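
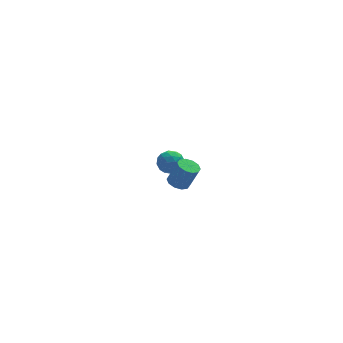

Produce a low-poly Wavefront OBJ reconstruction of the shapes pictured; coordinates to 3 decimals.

v 0.344 -3.822 1.697
v 0.676 -4.306 1.497
v 1.169 -4.501 2.782
v 0.836 -4.018 2.983
v 0.892 -3.991 1.462
v 1.385 -4.186 2.747
v 0.898 -3.612 1.517
v 1.391 -3.807 2.802
v 0.693 -3.313 1.641
v 1.185 -3.508 2.926
v 0.354 -3.209 1.787
v 0.846 -3.404 3.072
v 0.011 -3.339 1.898
v 0.504 -3.534 3.183
v -0.205 -3.654 1.933
v 0.288 -3.849 3.218
v -0.211 -4.033 1.878
v 0.282 -4.228 3.163
v -0.005 -4.332 1.754
v 0.487 -4.527 3.039
v 0.334 -4.436 1.608
v 0.826 -4.631 2.893
v 2.139 3.989 -1.833
v 2.607 3.63 -2.403
v 1.313 2.95 -1.857
v 1.781 2.591 -2.427
v 2.061 2.675 -1.66
v 2.571 3.318 -1.646
v 1.349 3.262 -2.614
v 1.859 3.905 -2.6
v 2.119 3.181 -2.886
v 2.559 2.818 -2.296
v 1.361 3.762 -1.964
v 1.801 3.399 -1.374
v 2.445 3.901 -2.116
v 1.475 2.679 -2.144
v 1.639 2.729 -1.693
v 1.914 2.518 -2.028
v 2.424 3.717 -1.671
v 2.699 3.506 -2.006
v 2.378 2.945 -1.569
v 1.221 3.074 -2.254
v 1.496 2.863 -2.589
v 2.006 4.062 -2.232
v 2.281 3.851 -2.567
v 1.542 3.635 -2.691
v 2.434 3.426 -2.735
v 1.948 2.815 -2.749
v 1.695 3.21 -2.859
v 1.994 3.587 -2.85
v 2.692 3.213 -2.388
v 2.207 2.602 -2.402
v 2.371 2.652 -1.952
v 2.671 3.029 -1.943
v 2.405 2.949 -2.672
v 1.713 3.978 -1.858
v 1.228 3.367 -1.872
v 1.249 3.551 -2.317
v 1.549 3.928 -2.308
v 1.972 3.765 -1.511
v 1.486 3.154 -1.525
v 1.926 2.993 -1.41
v 2.225 3.37 -1.401
v 1.515 3.631 -1.588
f 2 1 5
f 2 5 3
f 3 5 6
f 3 6 4
f 5 1 7
f 5 7 6
f 6 7 8
f 6 8 4
f 7 1 9
f 7 9 8
f 8 9 10
f 8 10 4
f 9 1 11
f 9 11 10
f 10 11 12
f 10 12 4
f 11 1 13
f 11 13 12
f 12 13 14
f 12 14 4
f 13 1 15
f 13 15 14
f 14 15 16
f 14 16 4
f 15 1 17
f 15 17 16
f 16 17 18
f 16 18 4
f 17 1 19
f 17 19 18
f 18 19 20
f 18 20 4
f 19 1 21
f 19 21 20
f 20 21 22
f 20 22 4
f 21 1 2
f 21 2 22
f 22 2 3
f 22 3 4
f 23 60 39
f 60 34 63
f 39 63 28
f 60 63 39
f 23 39 35
f 39 28 40
f 35 40 24
f 39 40 35
f 23 35 44
f 35 24 45
f 44 45 30
f 35 45 44
f 23 44 56
f 44 30 59
f 56 59 33
f 44 59 56
f 23 56 60
f 56 33 64
f 60 64 34
f 56 64 60
f 24 40 51
f 40 28 54
f 51 54 32
f 40 54 51
f 28 63 41
f 63 34 62
f 41 62 27
f 63 62 41
f 34 64 61
f 64 33 57
f 61 57 25
f 64 57 61
f 33 59 58
f 59 30 46
f 58 46 29
f 59 46 58
f 30 45 50
f 45 24 47
f 50 47 31
f 45 47 50
f 26 52 38
f 52 32 53
f 38 53 27
f 52 53 38
f 26 38 36
f 38 27 37
f 36 37 25
f 38 37 36
f 26 36 43
f 36 25 42
f 43 42 29
f 36 42 43
f 26 43 48
f 43 29 49
f 48 49 31
f 43 49 48
f 26 48 52
f 48 31 55
f 52 55 32
f 48 55 52
f 27 53 41
f 53 32 54
f 41 54 28
f 53 54 41
f 25 37 61
f 37 27 62
f 61 62 34
f 37 62 61
f 29 42 58
f 42 25 57
f 58 57 33
f 42 57 58
f 31 49 50
f 49 29 46
f 50 46 30
f 49 46 50
f 32 55 51
f 55 31 47
f 51 47 24
f 55 47 51



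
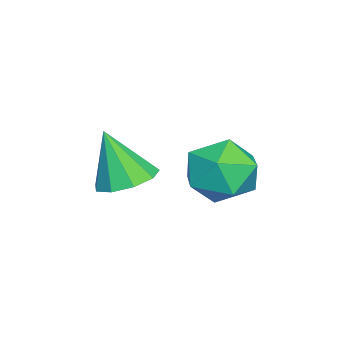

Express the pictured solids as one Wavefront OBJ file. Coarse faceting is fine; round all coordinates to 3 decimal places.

v -1.281 1.361 0.367
v -0.522 1.228 0.369
v -1.379 0.819 1.773
v -0.621 1.713 0.549
v -1.028 2.034 0.644
v -1.553 2.04 0.61
v -1.951 1.728 0.462
v -2.036 1.245 0.27
v -1.767 0.817 0.123
v -1.271 0.643 0.09
v -0.779 0.805 0.188
v -2.073 4.02 1.048
v -1.185 4.301 1.268
v -1.515 2.679 0.512
v -0.627 2.96 0.732
v -1.253 2.763 1.429
v -1.598 3.592 1.76
v -1.102 3.388 0.02
v -1.447 4.217 0.351
v -0.585 3.911 0.633
v -0.679 3.525 1.503
v -2.021 3.455 0.277
v -2.115 3.069 1.147
f 2 1 4
f 2 4 3
f 4 1 5
f 4 5 3
f 5 1 6
f 5 6 3
f 6 1 7
f 6 7 3
f 7 1 8
f 7 8 3
f 8 1 9
f 8 9 3
f 9 1 10
f 9 10 3
f 10 1 11
f 10 11 3
f 11 1 2
f 11 2 3
f 12 23 17
f 12 17 13
f 12 13 19
f 12 19 22
f 12 22 23
f 13 17 21
f 17 23 16
f 23 22 14
f 22 19 18
f 19 13 20
f 15 21 16
f 15 16 14
f 15 14 18
f 15 18 20
f 15 20 21
f 16 21 17
f 14 16 23
f 18 14 22
f 20 18 19
f 21 20 13



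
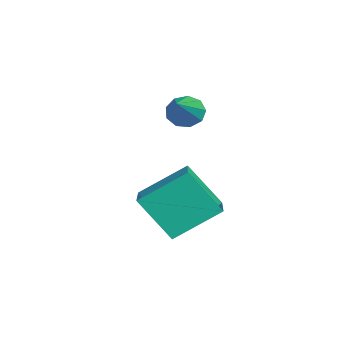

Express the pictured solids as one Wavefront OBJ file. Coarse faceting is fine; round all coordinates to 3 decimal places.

v -0.997 1.087 -5.153
v -1.51 0.074 -3.705
v -1.077 2.639 -4.094
v -1.589 1.626 -2.647
v 0.969 0.834 -4.633
v 0.457 -0.179 -3.186
v 0.89 2.386 -3.575
v 0.377 1.373 -2.127
v -3.215 1.767 -0.922
v -2.886 2.25 -1.229
v -1.605 1.273 0.022
v -3.065 2.405 -0.845
v -3.313 2.261 -0.496
v -3.516 1.886 -0.347
v -3.577 1.455 -0.467
v -3.469 1.17 -0.8
v -3.242 1.164 -1.19
v -3.002 1.44 -1.455
v -2.862 1.869 -1.47
f 2 4 1
f 5 2 1
f 1 4 3
f 3 5 1
f 2 8 4
f 6 2 5
f 6 8 2
f 4 8 3
f 7 5 3
f 3 8 7
f 7 6 5
f 8 6 7
f 10 9 12
f 10 12 11
f 12 9 13
f 12 13 11
f 13 9 14
f 13 14 11
f 14 9 15
f 14 15 11
f 15 9 16
f 15 16 11
f 16 9 17
f 16 17 11
f 17 9 18
f 17 18 11
f 18 9 19
f 18 19 11
f 19 9 10
f 19 10 11



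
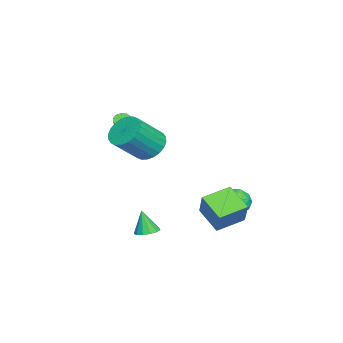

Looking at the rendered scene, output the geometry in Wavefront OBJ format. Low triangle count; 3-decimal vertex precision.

v -1.036 2.666 -2.093
v -0.535 3.252 -2.625
v 0.175 2.428 -1.215
v 0.676 3.014 -1.747
v -0.013 3.345 -1.206
v -0.761 3.492 -1.749
v 0.401 2.188 -2.091
v -0.347 2.335 -2.634
v 0.353 2.956 -2.623
v 0.097 3.671 -2.077
v -0.457 2.009 -1.763
v -0.713 2.724 -1.217
v -0.891 2.98 -2.436
v 0.531 2.7 -1.404
v 0.127 2.895 -1.086
v 0.421 3.239 -1.399
v -1.024 3.121 -1.922
v -0.73 3.465 -2.234
v -0.423 3.52 -1.4
v 0.37 2.215 -1.606
v 0.664 2.559 -1.918
v -0.781 2.441 -2.441
v -0.487 2.785 -2.754
v 0.063 2.16 -2.44
v -0.075 3.15 -2.748
v 0.636 3.01 -2.231
v 0.475 2.525 -2.434
v 0.035 2.611 -2.753
v -0.226 3.57 -2.426
v 0.486 3.431 -1.91
v 0.081 3.625 -1.593
v -0.359 3.712 -1.912
v 0.296 3.397 -2.425
v -0.846 2.249 -1.93
v -0.134 2.11 -1.414
v -0.001 1.968 -1.928
v -0.441 2.055 -2.247
v -0.996 2.67 -1.609
v -0.285 2.53 -1.092
v -0.395 3.069 -1.087
v -0.835 3.155 -1.406
v -0.656 2.283 -1.415
v -1.894 -3.731 2.221
v -1.506 -3.9 1.935
v -0.779 -3.818 2.874
v -1.166 -3.649 3.159
v -1.513 -3.585 1.914
v -0.786 -3.504 2.852
v -1.666 -3.327 2.009
v -0.939 -3.245 2.948
v -1.905 -3.222 2.186
v -1.178 -3.141 3.124
v -2.14 -3.312 2.375
v -1.413 -3.23 3.314
v -2.281 -3.562 2.506
v -1.554 -3.48 3.445
v -2.274 -3.876 2.528
v -1.547 -3.795 3.466
v -2.121 -4.135 2.432
v -1.394 -4.053 3.371
v -1.882 -4.239 2.256
v -1.155 -4.158 3.194
v -1.647 -4.15 2.066
v -0.92 -4.068 3.005
v 1.69 2.808 -0.958
v 2.664 3.166 0.463
v 2.614 3.933 -1.875
v 3.588 4.291 -0.453
v 2.772 1.569 -1.387
v 3.746 1.927 0.035
v 3.696 2.694 -2.303
v 4.67 3.052 -0.882
v 3.08 -1.147 -3.1
v 3.69 -0.816 -2.951
v 2.92 -1.493 -1.68
v 3.402 -0.542 -2.916
v 3.011 -0.459 -2.94
v 2.642 -0.595 -3.015
v 2.413 -0.906 -3.117
v 2.395 -1.294 -3.213
v 2.595 -1.636 -3.273
v 2.949 -1.822 -3.279
v 3.345 -1.794 -3.227
v 3.656 -1.561 -3.135
v 3.785 -1.196 -3.032
v 3.346 -0.899 3.287
v 3.894 -0.019 3.453
v 5.102 -1.041 4.879
v 4.554 -1.921 4.713
v 3.596 0.018 3.733
v 4.805 -1.003 5.158
v 3.26 -0.084 3.944
v 4.469 -1.106 5.369
v 2.937 -0.311 4.055
v 4.146 -1.332 5.481
v 2.677 -0.627 4.049
v 3.886 -1.648 5.475
v 2.518 -0.984 3.928
v 3.727 -2.006 5.353
v 2.485 -1.329 3.709
v 3.694 -2.351 5.134
v 2.584 -1.608 3.425
v 3.792 -2.63 4.851
v 2.798 -1.779 3.121
v 4.006 -2.801 4.547
v 3.095 -1.817 2.842
v 4.304 -2.838 4.267
v 3.431 -1.714 2.631
v 4.64 -2.736 4.056
v 3.754 -1.488 2.519
v 4.963 -2.509 3.945
v 4.014 -1.172 2.525
v 5.223 -2.193 3.951
v 4.173 -0.814 2.647
v 5.382 -1.836 4.072
v 4.206 -0.469 2.866
v 5.415 -1.491 4.291
v 4.108 -0.19 3.149
v 5.316 -1.212 4.575
f 1 38 17
f 38 12 41
f 17 41 6
f 38 41 17
f 1 17 13
f 17 6 18
f 13 18 2
f 17 18 13
f 1 13 22
f 13 2 23
f 22 23 8
f 13 23 22
f 1 22 34
f 22 8 37
f 34 37 11
f 22 37 34
f 1 34 38
f 34 11 42
f 38 42 12
f 34 42 38
f 2 18 29
f 18 6 32
f 29 32 10
f 18 32 29
f 6 41 19
f 41 12 40
f 19 40 5
f 41 40 19
f 12 42 39
f 42 11 35
f 39 35 3
f 42 35 39
f 11 37 36
f 37 8 24
f 36 24 7
f 37 24 36
f 8 23 28
f 23 2 25
f 28 25 9
f 23 25 28
f 4 30 16
f 30 10 31
f 16 31 5
f 30 31 16
f 4 16 14
f 16 5 15
f 14 15 3
f 16 15 14
f 4 14 21
f 14 3 20
f 21 20 7
f 14 20 21
f 4 21 26
f 21 7 27
f 26 27 9
f 21 27 26
f 4 26 30
f 26 9 33
f 30 33 10
f 26 33 30
f 5 31 19
f 31 10 32
f 19 32 6
f 31 32 19
f 3 15 39
f 15 5 40
f 39 40 12
f 15 40 39
f 7 20 36
f 20 3 35
f 36 35 11
f 20 35 36
f 9 27 28
f 27 7 24
f 28 24 8
f 27 24 28
f 10 33 29
f 33 9 25
f 29 25 2
f 33 25 29
f 44 43 47
f 44 47 45
f 45 47 48
f 45 48 46
f 47 43 49
f 47 49 48
f 48 49 50
f 48 50 46
f 49 43 51
f 49 51 50
f 50 51 52
f 50 52 46
f 51 43 53
f 51 53 52
f 52 53 54
f 52 54 46
f 53 43 55
f 53 55 54
f 54 55 56
f 54 56 46
f 55 43 57
f 55 57 56
f 56 57 58
f 56 58 46
f 57 43 59
f 57 59 58
f 58 59 60
f 58 60 46
f 59 43 61
f 59 61 60
f 60 61 62
f 60 62 46
f 61 43 63
f 61 63 62
f 62 63 64
f 62 64 46
f 63 43 44
f 63 44 64
f 64 44 45
f 64 45 46
f 66 68 65
f 69 66 65
f 65 68 67
f 67 69 65
f 66 72 68
f 70 66 69
f 70 72 66
f 68 72 67
f 71 69 67
f 67 72 71
f 71 70 69
f 72 70 71
f 74 73 76
f 74 76 75
f 76 73 77
f 76 77 75
f 77 73 78
f 77 78 75
f 78 73 79
f 78 79 75
f 79 73 80
f 79 80 75
f 80 73 81
f 80 81 75
f 81 73 82
f 81 82 75
f 82 73 83
f 82 83 75
f 83 73 84
f 83 84 75
f 84 73 85
f 84 85 75
f 85 73 74
f 85 74 75
f 87 86 90
f 87 90 88
f 88 90 91
f 88 91 89
f 90 86 92
f 90 92 91
f 91 92 93
f 91 93 89
f 92 86 94
f 92 94 93
f 93 94 95
f 93 95 89
f 94 86 96
f 94 96 95
f 95 96 97
f 95 97 89
f 96 86 98
f 96 98 97
f 97 98 99
f 97 99 89
f 98 86 100
f 98 100 99
f 99 100 101
f 99 101 89
f 100 86 102
f 100 102 101
f 101 102 103
f 101 103 89
f 102 86 104
f 102 104 103
f 103 104 105
f 103 105 89
f 104 86 106
f 104 106 105
f 105 106 107
f 105 107 89
f 106 86 108
f 106 108 107
f 107 108 109
f 107 109 89
f 108 86 110
f 108 110 109
f 109 110 111
f 109 111 89
f 110 86 112
f 110 112 111
f 111 112 113
f 111 113 89
f 112 86 114
f 112 114 113
f 113 114 115
f 113 115 89
f 114 86 116
f 114 116 115
f 115 116 117
f 115 117 89
f 116 86 118
f 116 118 117
f 117 118 119
f 117 119 89
f 118 86 87
f 118 87 119
f 119 87 88
f 119 88 89



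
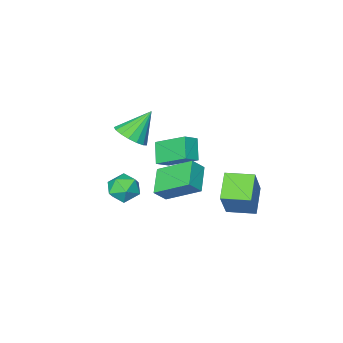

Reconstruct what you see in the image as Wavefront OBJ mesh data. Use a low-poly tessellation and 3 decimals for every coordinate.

v -2.526 3.022 -0.728
v -3.515 1.984 0.128
v -3.59 4.116 -0.631
v -4.579 3.078 0.225
v -1.661 3.702 1.095
v -2.65 2.664 1.951
v -2.725 4.796 1.192
v -3.714 3.758 2.048
v 0.078 -1.608 3.256
v 0.83 -1.79 3.89
v -1.118 -1.512 4.704
v 0.824 -1.313 3.853
v 0.647 -0.903 3.68
v 0.34 -0.655 3.41
v -0.027 -0.625 3.105
v -0.37 -0.82 2.834
v -0.611 -1.195 2.66
v -0.693 -1.665 2.623
v -0.599 -2.122 2.73
v -0.35 -2.461 2.959
v -0.003 -2.604 3.255
v 0.363 -2.519 3.552
v 0.664 -2.225 3.781
v -3.253 -3.266 0.335
v -2.455 -3.238 0.81
v -3.981 -1.598 1.461
v -3.182 -1.571 1.937
v -2.718 -2.389 -0.617
v -1.919 -2.362 -0.141
v -3.445 -0.722 0.51
v -2.647 -0.694 0.985
v 0.822 0.242 1.174
v 1.296 0.671 1.871
v 2.144 -0.071 0.469
v 2.618 0.358 1.166
v 2.173 -0.461 1.331
v 1.356 -0.267 1.766
v 2.084 0.867 0.574
v 1.267 1.061 1.009
v 2.076 1.058 1.501
v 2.131 0.237 1.968
v 1.309 0.363 0.372
v 1.364 -0.458 0.839
v 0.442 2.397 2.86
v 1.066 2.289 3.527
v -0.534 3.958 4.029
v 0.091 3.849 4.696
v 1.349 3.471 2.184
v 1.974 3.362 2.851
v 0.374 5.031 3.353
v 0.998 4.923 4.02
f 2 4 1
f 5 2 1
f 1 4 3
f 3 5 1
f 2 8 4
f 6 2 5
f 6 8 2
f 4 8 3
f 7 5 3
f 3 8 7
f 7 6 5
f 8 6 7
f 10 9 12
f 10 12 11
f 12 9 13
f 12 13 11
f 13 9 14
f 13 14 11
f 14 9 15
f 14 15 11
f 15 9 16
f 15 16 11
f 16 9 17
f 16 17 11
f 17 9 18
f 17 18 11
f 18 9 19
f 18 19 11
f 19 9 20
f 19 20 11
f 20 9 21
f 20 21 11
f 21 9 22
f 21 22 11
f 22 9 23
f 22 23 11
f 23 9 10
f 23 10 11
f 25 27 24
f 28 25 24
f 24 27 26
f 26 28 24
f 25 31 27
f 29 25 28
f 29 31 25
f 27 31 26
f 30 28 26
f 26 31 30
f 30 29 28
f 31 29 30
f 32 43 37
f 32 37 33
f 32 33 39
f 32 39 42
f 32 42 43
f 33 37 41
f 37 43 36
f 43 42 34
f 42 39 38
f 39 33 40
f 35 41 36
f 35 36 34
f 35 34 38
f 35 38 40
f 35 40 41
f 36 41 37
f 34 36 43
f 38 34 42
f 40 38 39
f 41 40 33
f 45 47 44
f 48 45 44
f 44 47 46
f 46 48 44
f 45 51 47
f 49 45 48
f 49 51 45
f 47 51 46
f 50 48 46
f 46 51 50
f 50 49 48
f 51 49 50



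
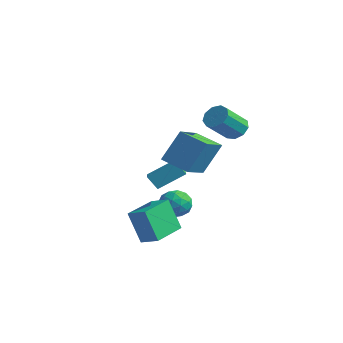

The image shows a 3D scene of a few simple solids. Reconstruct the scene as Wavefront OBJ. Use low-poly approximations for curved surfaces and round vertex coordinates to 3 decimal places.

v -0.057 -4.119 -4.593
v -0.727 -4.351 -2.82
v -0.468 -2.226 -4.501
v -1.138 -2.457 -2.728
v 0.938 -3.923 -4.192
v 0.268 -4.154 -2.419
v 0.527 -2.029 -4.1
v -0.143 -2.261 -2.327
v -0.585 -0.676 -2.532
v 0.033 -0.845 -3.154
v -1.413 -1.735 -3.066
v -0.795 -1.904 -3.688
v -0.627 -2.09 -2.831
v -0.116 -1.436 -2.5
v -1.264 -1.144 -3.72
v -0.753 -0.49 -3.389
v -0.387 -1.134 -3.889
v 0.007 -1.719 -3.339
v -1.387 -0.861 -2.881
v -0.993 -1.446 -2.331
v -0.204 -0.668 -2.796
v -1.176 -1.912 -3.424
v -1.078 -2.022 -2.92
v -0.715 -2.121 -3.286
v -0.291 -1.015 -2.412
v 0.072 -1.114 -2.778
v -0.316 -1.846 -2.587
v -1.452 -1.466 -3.442
v -1.089 -1.565 -3.808
v -0.665 -0.459 -2.934
v -0.302 -0.558 -3.3
v -1.064 -0.734 -3.633
v -0.087 -0.937 -3.594
v -0.573 -1.559 -3.908
v -0.849 -1.113 -3.926
v -0.548 -0.728 -3.732
v 0.145 -1.281 -3.271
v -0.342 -1.903 -3.585
v -0.244 -2.013 -3.08
v 0.057 -1.628 -2.886
v -0.102 -1.451 -3.702
v -1.038 -0.677 -2.635
v -1.525 -1.299 -2.949
v -1.437 -0.952 -3.334
v -1.136 -0.567 -3.14
v -0.807 -1.021 -2.312
v -1.293 -1.643 -2.626
v -0.832 -1.852 -2.488
v -0.531 -1.467 -2.294
v -1.278 -1.129 -2.518
v 0.979 1.155 1.819
v 1.357 0.717 1.342
v 1.28 -0.593 2.484
v 0.901 -0.155 2.961
v 1.684 0.966 1.649
v 1.607 -0.345 2.792
v 1.681 1.303 2.036
v 1.604 -0.007 3.178
v 1.349 1.571 2.321
v 1.272 0.261 3.463
v 0.844 1.644 2.371
v 0.767 0.334 3.513
v 0.402 1.489 2.163
v 0.324 0.179 3.305
v 0.229 1.177 1.794
v 0.152 -0.133 2.936
v 0.408 0.855 1.436
v 0.33 -0.455 2.578
v 0.853 0.674 1.258
v 0.776 -0.637 2.4
v -0.983 -1.953 0.018
v -0.634 -1.021 1.73
v -1.717 -0.194 -0.79
v -1.368 0.738 0.922
v 0.468 -1.578 -0.482
v 0.817 -0.646 1.23
v -0.266 0.181 -1.29
v 0.083 1.113 0.422
v -2.116 -1.853 -1.565
v -1.359 -0.662 -0.654
v -2.822 -1.208 -1.822
v -2.064 -0.016 -0.912
v -1.616 -1.604 -2.308
v -0.858 -0.412 -1.398
v -2.321 -0.958 -2.566
v -1.564 0.233 -1.655
f 2 4 1
f 5 2 1
f 1 4 3
f 3 5 1
f 2 8 4
f 6 2 5
f 6 8 2
f 4 8 3
f 7 5 3
f 3 8 7
f 7 6 5
f 8 6 7
f 9 46 25
f 46 20 49
f 25 49 14
f 46 49 25
f 9 25 21
f 25 14 26
f 21 26 10
f 25 26 21
f 9 21 30
f 21 10 31
f 30 31 16
f 21 31 30
f 9 30 42
f 30 16 45
f 42 45 19
f 30 45 42
f 9 42 46
f 42 19 50
f 46 50 20
f 42 50 46
f 10 26 37
f 26 14 40
f 37 40 18
f 26 40 37
f 14 49 27
f 49 20 48
f 27 48 13
f 49 48 27
f 20 50 47
f 50 19 43
f 47 43 11
f 50 43 47
f 19 45 44
f 45 16 32
f 44 32 15
f 45 32 44
f 16 31 36
f 31 10 33
f 36 33 17
f 31 33 36
f 12 38 24
f 38 18 39
f 24 39 13
f 38 39 24
f 12 24 22
f 24 13 23
f 22 23 11
f 24 23 22
f 12 22 29
f 22 11 28
f 29 28 15
f 22 28 29
f 12 29 34
f 29 15 35
f 34 35 17
f 29 35 34
f 12 34 38
f 34 17 41
f 38 41 18
f 34 41 38
f 13 39 27
f 39 18 40
f 27 40 14
f 39 40 27
f 11 23 47
f 23 13 48
f 47 48 20
f 23 48 47
f 15 28 44
f 28 11 43
f 44 43 19
f 28 43 44
f 17 35 36
f 35 15 32
f 36 32 16
f 35 32 36
f 18 41 37
f 41 17 33
f 37 33 10
f 41 33 37
f 52 51 55
f 52 55 53
f 53 55 56
f 53 56 54
f 55 51 57
f 55 57 56
f 56 57 58
f 56 58 54
f 57 51 59
f 57 59 58
f 58 59 60
f 58 60 54
f 59 51 61
f 59 61 60
f 60 61 62
f 60 62 54
f 61 51 63
f 61 63 62
f 62 63 64
f 62 64 54
f 63 51 65
f 63 65 64
f 64 65 66
f 64 66 54
f 65 51 67
f 65 67 66
f 66 67 68
f 66 68 54
f 67 51 69
f 67 69 68
f 68 69 70
f 68 70 54
f 69 51 52
f 69 52 70
f 70 52 53
f 70 53 54
f 72 74 71
f 75 72 71
f 71 74 73
f 73 75 71
f 72 78 74
f 76 72 75
f 76 78 72
f 74 78 73
f 77 75 73
f 73 78 77
f 77 76 75
f 78 76 77
f 80 82 79
f 83 80 79
f 79 82 81
f 81 83 79
f 80 86 82
f 84 80 83
f 84 86 80
f 82 86 81
f 85 83 81
f 81 86 85
f 85 84 83
f 86 84 85



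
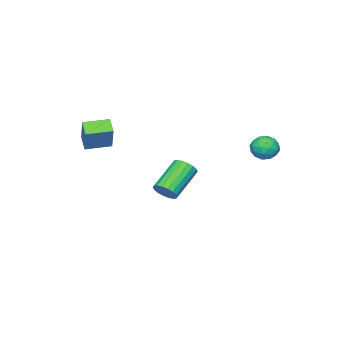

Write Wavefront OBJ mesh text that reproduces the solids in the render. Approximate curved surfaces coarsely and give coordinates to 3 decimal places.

v -1.963 -2.011 -2.84
v -1.622 -1.563 -2.358
v -3.377 -1.582 -1.099
v -3.717 -2.029 -1.58
v -1.771 -1.352 -2.562
v -3.526 -1.371 -1.303
v -1.957 -1.271 -2.821
v -3.712 -1.29 -1.562
v -2.145 -1.336 -3.084
v -3.9 -1.355 -1.825
v -2.297 -1.535 -3.298
v -4.051 -1.554 -2.039
v -2.382 -1.829 -3.421
v -4.137 -1.847 -2.162
v -2.384 -2.158 -3.43
v -4.139 -2.176 -2.17
v -2.303 -2.458 -3.321
v -4.058 -2.477 -2.062
v -2.154 -2.669 -3.117
v -3.909 -2.688 -1.858
v -1.968 -2.75 -2.858
v -3.723 -2.769 -1.599
v -1.78 -2.685 -2.595
v -3.535 -2.704 -1.336
v -1.629 -2.486 -2.381
v -3.383 -2.505 -1.122
v -1.543 -2.193 -2.258
v -3.298 -2.211 -0.999
v -1.541 -1.864 -2.25
v -3.296 -1.882 -0.99
v 0.702 -3.559 1.834
v 1.494 -2.793 3.333
v 1.149 -2.963 1.294
v 1.94 -2.197 2.793
v 1.78 -4.463 1.727
v 2.571 -3.697 3.226
v 2.226 -3.867 1.187
v 3.018 -3.101 2.686
v -4.208 3.296 1.306
v -3.736 3.914 1.565
v -3.124 2.606 0.975
v -2.652 3.224 1.234
v -3.079 2.78 1.775
v -3.749 3.207 1.98
v -3.111 3.313 0.56
v -3.781 3.74 0.765
v -3.057 3.925 1.104
v -3.038 3.596 1.855
v -3.822 2.924 0.685
v -3.803 2.595 1.436
v -4.067 3.666 1.465
v -2.793 2.854 1.075
v -3.044 2.593 1.394
v -2.766 2.957 1.546
v -4.075 3.25 1.708
v -3.797 3.613 1.861
v -3.411 2.947 1.984
v -3.063 2.907 0.679
v -2.785 3.27 0.832
v -4.094 3.563 0.994
v -3.816 3.927 1.146
v -3.449 3.573 0.556
v -3.391 4.035 1.346
v -2.753 3.63 1.151
v -3.023 3.682 0.755
v -3.417 3.933 0.875
v -3.379 3.842 1.787
v -2.742 3.436 1.592
v -2.993 3.175 1.911
v -3.387 3.426 2.031
v -2.98 3.848 1.516
v -4.118 3.084 0.948
v -3.481 2.678 0.753
v -3.473 3.094 0.509
v -3.867 3.345 0.629
v -4.107 2.89 1.389
v -3.469 2.485 1.194
v -3.443 2.587 1.665
v -3.837 2.838 1.785
v -3.88 2.672 1.024
f 2 1 5
f 2 5 3
f 3 5 6
f 3 6 4
f 5 1 7
f 5 7 6
f 6 7 8
f 6 8 4
f 7 1 9
f 7 9 8
f 8 9 10
f 8 10 4
f 9 1 11
f 9 11 10
f 10 11 12
f 10 12 4
f 11 1 13
f 11 13 12
f 12 13 14
f 12 14 4
f 13 1 15
f 13 15 14
f 14 15 16
f 14 16 4
f 15 1 17
f 15 17 16
f 16 17 18
f 16 18 4
f 17 1 19
f 17 19 18
f 18 19 20
f 18 20 4
f 19 1 21
f 19 21 20
f 20 21 22
f 20 22 4
f 21 1 23
f 21 23 22
f 22 23 24
f 22 24 4
f 23 1 25
f 23 25 24
f 24 25 26
f 24 26 4
f 25 1 27
f 25 27 26
f 26 27 28
f 26 28 4
f 27 1 29
f 27 29 28
f 28 29 30
f 28 30 4
f 29 1 2
f 29 2 30
f 30 2 3
f 30 3 4
f 32 34 31
f 35 32 31
f 31 34 33
f 33 35 31
f 32 38 34
f 36 32 35
f 36 38 32
f 34 38 33
f 37 35 33
f 33 38 37
f 37 36 35
f 38 36 37
f 39 76 55
f 76 50 79
f 55 79 44
f 76 79 55
f 39 55 51
f 55 44 56
f 51 56 40
f 55 56 51
f 39 51 60
f 51 40 61
f 60 61 46
f 51 61 60
f 39 60 72
f 60 46 75
f 72 75 49
f 60 75 72
f 39 72 76
f 72 49 80
f 76 80 50
f 72 80 76
f 40 56 67
f 56 44 70
f 67 70 48
f 56 70 67
f 44 79 57
f 79 50 78
f 57 78 43
f 79 78 57
f 50 80 77
f 80 49 73
f 77 73 41
f 80 73 77
f 49 75 74
f 75 46 62
f 74 62 45
f 75 62 74
f 46 61 66
f 61 40 63
f 66 63 47
f 61 63 66
f 42 68 54
f 68 48 69
f 54 69 43
f 68 69 54
f 42 54 52
f 54 43 53
f 52 53 41
f 54 53 52
f 42 52 59
f 52 41 58
f 59 58 45
f 52 58 59
f 42 59 64
f 59 45 65
f 64 65 47
f 59 65 64
f 42 64 68
f 64 47 71
f 68 71 48
f 64 71 68
f 43 69 57
f 69 48 70
f 57 70 44
f 69 70 57
f 41 53 77
f 53 43 78
f 77 78 50
f 53 78 77
f 45 58 74
f 58 41 73
f 74 73 49
f 58 73 74
f 47 65 66
f 65 45 62
f 66 62 46
f 65 62 66
f 48 71 67
f 71 47 63
f 67 63 40
f 71 63 67



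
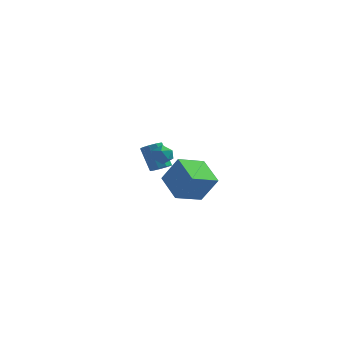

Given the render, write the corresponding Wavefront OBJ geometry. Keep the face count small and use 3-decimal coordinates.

v -0.811 1.692 -0.566
v -0.448 1.719 -1.107
v -0.252 0.861 -0.233
v 0.111 0.888 -0.774
v 0.161 1.358 -0.325
v -0.185 1.871 -0.531
v -0.515 0.709 -0.809
v -0.861 1.222 -1.015
v -0.266 1.111 -1.258
v 0.152 1.512 -0.958
v -0.852 1.068 -0.382
v -0.434 1.469 -0.082
v 3.236 -2.71 -1.595
v 2.363 -3.962 -1.084
v 2.105 -1.636 -0.892
v 1.233 -2.888 -0.381
v 4.107 -2.732 -0.159
v 3.235 -3.984 0.352
v 2.977 -1.658 0.544
v 2.104 -2.91 1.055
v -1.25 3.386 -2.615
v -0.7 3.448 -2.336
v -1.44 3.917 -0.985
v -1.99 3.854 -1.265
v -0.81 3.813 -2.522
v -1.55 4.281 -1.172
v -1.126 3.977 -2.753
v -1.866 4.446 -1.402
v -1.5 3.865 -2.919
v -2.24 4.334 -1.568
v -1.757 3.529 -2.943
v -2.497 3.997 -1.592
v -1.776 3.125 -2.814
v -2.517 3.594 -1.463
v -1.55 2.844 -2.592
v -2.29 3.312 -1.241
v -1.183 2.816 -2.381
v -1.923 3.284 -1.03
v -0.847 3.054 -2.28
v -1.588 3.523 -0.929
f 1 12 6
f 1 6 2
f 1 2 8
f 1 8 11
f 1 11 12
f 2 6 10
f 6 12 5
f 12 11 3
f 11 8 7
f 8 2 9
f 4 10 5
f 4 5 3
f 4 3 7
f 4 7 9
f 4 9 10
f 5 10 6
f 3 5 12
f 7 3 11
f 9 7 8
f 10 9 2
f 14 16 13
f 17 14 13
f 13 16 15
f 15 17 13
f 14 20 16
f 18 14 17
f 18 20 14
f 16 20 15
f 19 17 15
f 15 20 19
f 19 18 17
f 20 18 19
f 22 21 25
f 22 25 23
f 23 25 26
f 23 26 24
f 25 21 27
f 25 27 26
f 26 27 28
f 26 28 24
f 27 21 29
f 27 29 28
f 28 29 30
f 28 30 24
f 29 21 31
f 29 31 30
f 30 31 32
f 30 32 24
f 31 21 33
f 31 33 32
f 32 33 34
f 32 34 24
f 33 21 35
f 33 35 34
f 34 35 36
f 34 36 24
f 35 21 37
f 35 37 36
f 36 37 38
f 36 38 24
f 37 21 39
f 37 39 38
f 38 39 40
f 38 40 24
f 39 21 22
f 39 22 40
f 40 22 23
f 40 23 24



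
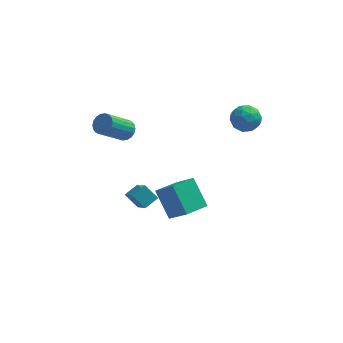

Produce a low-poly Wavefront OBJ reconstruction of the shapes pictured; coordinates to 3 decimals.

v -0.76 -2.121 -3.588
v -1.563 -1.009 -2.258
v 0.29 -1.152 -3.764
v -0.513 -0.04 -2.434
v 0.233 -2.96 -2.286
v -0.57 -1.848 -0.956
v 1.283 -1.991 -2.462
v 0.48 -0.879 -1.132
v -3.323 1.364 0.772
v -2.825 1.433 1.23
v -3.959 0.484 2.606
v -4.457 0.416 2.148
v -2.988 1.685 1.269
v -4.122 0.736 2.645
v -3.217 1.873 1.21
v -4.352 0.925 2.586
v -3.467 1.961 1.064
v -4.602 1.012 2.44
v -3.689 1.931 0.861
v -4.823 0.982 2.236
v -3.838 1.788 0.639
v -4.973 0.839 2.015
v -3.885 1.561 0.444
v -5.02 0.613 1.82
v -3.821 1.296 0.314
v -4.955 0.347 1.69
v -3.658 1.044 0.275
v -4.792 0.095 1.651
v -3.428 0.855 0.334
v -4.563 -0.093 1.71
v -3.178 0.768 0.48
v -4.313 -0.181 1.856
v -2.957 0.798 0.684
v -4.091 -0.151 2.059
v -2.807 0.941 0.905
v -3.942 -0.008 2.281
v -2.76 1.167 1.1
v -3.895 0.219 2.476
v -2.593 -0.149 -4.653
v -2.065 -1.622 -3.208
v -3.328 0.264 -3.963
v -2.801 -1.209 -2.518
v -1.939 0.429 -4.302
v -1.412 -1.044 -2.857
v -2.675 0.842 -3.612
v -2.147 -0.631 -2.167
v 2.74 2.742 1.535
v 3.368 2.539 0.887
v 2.992 1.421 2.193
v 3.62 1.218 1.545
v 3.793 1.883 2.164
v 3.637 2.7 1.758
v 2.723 1.26 1.322
v 2.567 2.077 0.916
v 3.358 1.623 0.755
v 4.019 2.009 1.276
v 2.341 1.951 1.804
v 3.002 2.337 2.325
v 3.032 2.757 1.153
v 3.328 1.203 1.927
v 3.429 1.595 2.291
v 3.799 1.475 1.91
v 3.19 2.851 1.665
v 3.559 2.732 1.284
v 3.809 2.346 2.035
v 2.801 1.228 1.796
v 3.17 1.109 1.415
v 2.561 2.485 1.17
v 2.931 2.365 0.789
v 2.551 1.614 1.045
v 3.395 2.099 0.695
v 3.543 1.323 1.082
v 3.016 1.347 0.951
v 2.925 1.827 0.712
v 3.784 2.326 1.001
v 3.932 1.549 1.388
v 4.033 1.94 1.752
v 3.942 2.42 1.513
v 3.778 1.787 0.924
v 2.428 2.411 1.692
v 2.576 1.634 2.079
v 2.418 1.54 1.567
v 2.327 2.02 1.328
v 2.817 2.637 1.998
v 2.965 1.861 2.385
v 3.435 2.133 2.368
v 3.344 2.613 2.129
v 2.582 2.173 2.156
f 2 4 1
f 5 2 1
f 1 4 3
f 3 5 1
f 2 8 4
f 6 2 5
f 6 8 2
f 4 8 3
f 7 5 3
f 3 8 7
f 7 6 5
f 8 6 7
f 10 9 13
f 10 13 11
f 11 13 14
f 11 14 12
f 13 9 15
f 13 15 14
f 14 15 16
f 14 16 12
f 15 9 17
f 15 17 16
f 16 17 18
f 16 18 12
f 17 9 19
f 17 19 18
f 18 19 20
f 18 20 12
f 19 9 21
f 19 21 20
f 20 21 22
f 20 22 12
f 21 9 23
f 21 23 22
f 22 23 24
f 22 24 12
f 23 9 25
f 23 25 24
f 24 25 26
f 24 26 12
f 25 9 27
f 25 27 26
f 26 27 28
f 26 28 12
f 27 9 29
f 27 29 28
f 28 29 30
f 28 30 12
f 29 9 31
f 29 31 30
f 30 31 32
f 30 32 12
f 31 9 33
f 31 33 32
f 32 33 34
f 32 34 12
f 33 9 35
f 33 35 34
f 34 35 36
f 34 36 12
f 35 9 37
f 35 37 36
f 36 37 38
f 36 38 12
f 37 9 10
f 37 10 38
f 38 10 11
f 38 11 12
f 40 42 39
f 43 40 39
f 39 42 41
f 41 43 39
f 40 46 42
f 44 40 43
f 44 46 40
f 42 46 41
f 45 43 41
f 41 46 45
f 45 44 43
f 46 44 45
f 47 84 63
f 84 58 87
f 63 87 52
f 84 87 63
f 47 63 59
f 63 52 64
f 59 64 48
f 63 64 59
f 47 59 68
f 59 48 69
f 68 69 54
f 59 69 68
f 47 68 80
f 68 54 83
f 80 83 57
f 68 83 80
f 47 80 84
f 80 57 88
f 84 88 58
f 80 88 84
f 48 64 75
f 64 52 78
f 75 78 56
f 64 78 75
f 52 87 65
f 87 58 86
f 65 86 51
f 87 86 65
f 58 88 85
f 88 57 81
f 85 81 49
f 88 81 85
f 57 83 82
f 83 54 70
f 82 70 53
f 83 70 82
f 54 69 74
f 69 48 71
f 74 71 55
f 69 71 74
f 50 76 62
f 76 56 77
f 62 77 51
f 76 77 62
f 50 62 60
f 62 51 61
f 60 61 49
f 62 61 60
f 50 60 67
f 60 49 66
f 67 66 53
f 60 66 67
f 50 67 72
f 67 53 73
f 72 73 55
f 67 73 72
f 50 72 76
f 72 55 79
f 76 79 56
f 72 79 76
f 51 77 65
f 77 56 78
f 65 78 52
f 77 78 65
f 49 61 85
f 61 51 86
f 85 86 58
f 61 86 85
f 53 66 82
f 66 49 81
f 82 81 57
f 66 81 82
f 55 73 74
f 73 53 70
f 74 70 54
f 73 70 74
f 56 79 75
f 79 55 71
f 75 71 48
f 79 71 75



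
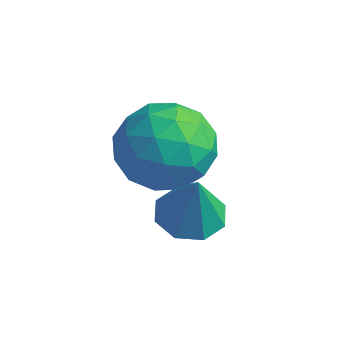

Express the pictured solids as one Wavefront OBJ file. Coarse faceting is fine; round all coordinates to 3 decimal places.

v 2.27 0.268 0.726
v 2.941 -0.115 0.516
v 2.61 0.092 2.134
v 3.023 0.49 0.571
v 2.664 0.964 0.717
v 2.074 1.03 0.868
v 1.599 0.65 0.935
v 1.517 0.046 0.88
v 1.876 -0.428 0.734
v 2.466 -0.495 0.583
v 0.419 2.643 0.635
v 1.318 2.364 1.443
v -0.258 0.756 0.737
v 0.641 0.477 1.545
v -0.283 1.235 1.881
v 0.136 2.401 1.818
v 0.924 0.719 0.362
v 1.343 1.885 0.299
v 1.63 1.175 1.275
v 0.884 1.494 2.214
v 0.176 1.626 -0.034
v -0.57 1.945 0.905
v 0.928 2.669 1.03
v 0.132 0.451 1.15
v -0.411 0.896 1.347
v 0.117 0.732 1.823
v 0.233 2.691 1.25
v 0.762 2.527 1.726
v -0.18 1.863 1.983
v 0.298 0.593 0.454
v 0.827 0.429 0.93
v 0.943 2.388 0.357
v 1.471 2.224 0.833
v 1.24 1.257 0.197
v 1.64 1.806 1.406
v 1.242 0.697 1.466
v 1.408 0.839 0.771
v 1.654 1.525 0.734
v 1.201 1.994 1.958
v 0.803 0.884 2.018
v 0.26 1.33 2.215
v 0.506 2.015 2.178
v 1.385 1.295 1.859
v 0.257 2.236 0.162
v -0.141 1.126 0.222
v 0.554 1.105 0.002
v 0.8 1.79 -0.035
v -0.182 2.423 0.714
v -0.58 1.314 0.774
v -0.594 1.595 1.446
v -0.348 2.281 1.409
v -0.325 1.825 0.321
f 2 1 4
f 2 4 3
f 4 1 5
f 4 5 3
f 5 1 6
f 5 6 3
f 6 1 7
f 6 7 3
f 7 1 8
f 7 8 3
f 8 1 9
f 8 9 3
f 9 1 10
f 9 10 3
f 10 1 2
f 10 2 3
f 11 48 27
f 48 22 51
f 27 51 16
f 48 51 27
f 11 27 23
f 27 16 28
f 23 28 12
f 27 28 23
f 11 23 32
f 23 12 33
f 32 33 18
f 23 33 32
f 11 32 44
f 32 18 47
f 44 47 21
f 32 47 44
f 11 44 48
f 44 21 52
f 48 52 22
f 44 52 48
f 12 28 39
f 28 16 42
f 39 42 20
f 28 42 39
f 16 51 29
f 51 22 50
f 29 50 15
f 51 50 29
f 22 52 49
f 52 21 45
f 49 45 13
f 52 45 49
f 21 47 46
f 47 18 34
f 46 34 17
f 47 34 46
f 18 33 38
f 33 12 35
f 38 35 19
f 33 35 38
f 14 40 26
f 40 20 41
f 26 41 15
f 40 41 26
f 14 26 24
f 26 15 25
f 24 25 13
f 26 25 24
f 14 24 31
f 24 13 30
f 31 30 17
f 24 30 31
f 14 31 36
f 31 17 37
f 36 37 19
f 31 37 36
f 14 36 40
f 36 19 43
f 40 43 20
f 36 43 40
f 15 41 29
f 41 20 42
f 29 42 16
f 41 42 29
f 13 25 49
f 25 15 50
f 49 50 22
f 25 50 49
f 17 30 46
f 30 13 45
f 46 45 21
f 30 45 46
f 19 37 38
f 37 17 34
f 38 34 18
f 37 34 38
f 20 43 39
f 43 19 35
f 39 35 12
f 43 35 39



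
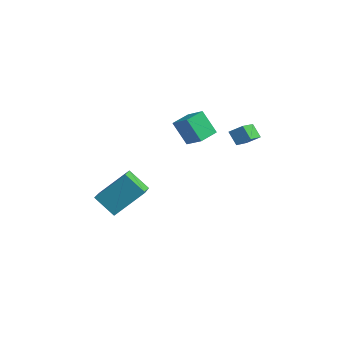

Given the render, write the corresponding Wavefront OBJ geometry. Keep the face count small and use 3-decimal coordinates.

v 0.269 3.358 0.822
v 0.579 1.798 1.747
v 0.872 3.747 1.277
v 1.182 2.187 2.202
v 0.898 3.113 0.198
v 1.208 1.553 1.123
v 1.501 3.502 0.653
v 1.811 1.942 1.578
v -1.826 1.596 -0.068
v -2.769 1.695 1.158
v -1.607 2.742 0.008
v -2.55 2.842 1.234
v -0.77 1.338 0.766
v -1.713 1.438 1.992
v -0.551 2.485 0.842
v -1.494 2.584 2.068
v -2.842 -3.227 -2.625
v -2.015 -4.794 -1.575
v -4.019 -3.248 -1.727
v -3.191 -4.815 -0.678
v -1.889 -1.865 -1.342
v -1.061 -3.432 -0.293
v -3.065 -1.886 -0.445
v -2.238 -3.453 0.605
f 2 4 1
f 5 2 1
f 1 4 3
f 3 5 1
f 2 8 4
f 6 2 5
f 6 8 2
f 4 8 3
f 7 5 3
f 3 8 7
f 7 6 5
f 8 6 7
f 10 12 9
f 13 10 9
f 9 12 11
f 11 13 9
f 10 16 12
f 14 10 13
f 14 16 10
f 12 16 11
f 15 13 11
f 11 16 15
f 15 14 13
f 16 14 15
f 18 20 17
f 21 18 17
f 17 20 19
f 19 21 17
f 18 24 20
f 22 18 21
f 22 24 18
f 20 24 19
f 23 21 19
f 19 24 23
f 23 22 21
f 24 22 23



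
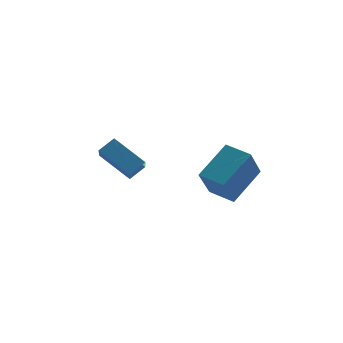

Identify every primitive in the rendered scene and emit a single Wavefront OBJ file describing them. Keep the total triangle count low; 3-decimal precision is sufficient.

v -3.919 2.227 -2.955
v -3.308 2.705 -2.407
v -4.121 3.581 -3.912
v -3.509 4.059 -3.364
v -2.491 1.661 -4.056
v -1.879 2.139 -3.508
v -2.692 3.015 -5.013
v -2.081 3.493 -4.465
v 0.945 1.711 -4.928
v 0.607 0.525 -3.353
v 1.957 3.06 -3.695
v 1.619 1.875 -2.12
v 2.061 1.085 -5.16
v 1.723 -0.1 -3.585
v 3.073 2.435 -3.927
v 2.735 1.249 -2.352
f 2 4 1
f 5 2 1
f 1 4 3
f 3 5 1
f 2 8 4
f 6 2 5
f 6 8 2
f 4 8 3
f 7 5 3
f 3 8 7
f 7 6 5
f 8 6 7
f 10 12 9
f 13 10 9
f 9 12 11
f 11 13 9
f 10 16 12
f 14 10 13
f 14 16 10
f 12 16 11
f 15 13 11
f 11 16 15
f 15 14 13
f 16 14 15



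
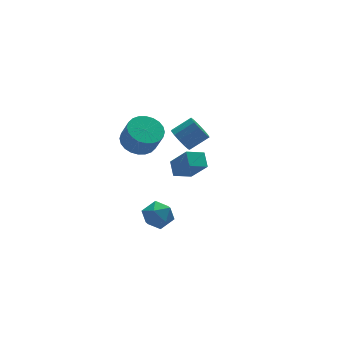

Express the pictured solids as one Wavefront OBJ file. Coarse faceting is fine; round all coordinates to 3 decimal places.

v -2.376 -2.86 -3.411
v -1.863 -2.285 -2.863
v -1.777 -4.075 -2.697
v -1.264 -3.5 -2.149
v -2.204 -3.535 -2.048
v -2.574 -2.784 -2.489
v -1.066 -3.576 -3.071
v -1.436 -2.825 -3.512
v -1.053 -2.727 -2.653
v -1.756 -2.702 -2.02
v -1.884 -3.658 -3.54
v -2.587 -3.633 -2.907
v 0.993 1.201 -3.65
v 1.525 0.25 -2.319
v 1.184 2.051 -3.119
v 1.715 1.1 -1.788
v 2.085 1.22 -4.072
v 2.616 0.269 -2.741
v 2.275 2.07 -3.541
v 2.807 1.119 -2.21
v 0.112 4 -2.38
v 1.1 4.432 -2.317
v 1.296 3.792 -0.997
v 0.308 3.36 -1.06
v 0.867 4.733 -2.137
v 1.063 4.093 -0.817
v 0.519 4.923 -1.993
v 0.715 4.282 -0.673
v 0.109 4.972 -1.908
v 0.305 4.332 -0.588
v -0.3 4.873 -1.896
v -0.104 4.233 -0.576
v -0.647 4.641 -1.956
v -0.451 4.001 -0.636
v -0.878 4.312 -2.082
v -0.682 3.672 -0.762
v -0.959 3.935 -2.252
v -0.762 3.295 -0.932
v -0.876 3.568 -2.443
v -0.68 2.928 -1.123
v -0.643 3.267 -2.623
v -0.447 2.627 -1.303
v -0.295 3.078 -2.767
v -0.099 2.437 -1.447
v 0.115 3.028 -2.852
v 0.311 2.388 -1.532
v 0.524 3.127 -2.864
v 0.72 2.487 -1.544
v 0.871 3.359 -2.804
v 1.067 2.719 -1.484
v 1.102 3.688 -2.678
v 1.298 3.048 -1.358
v 1.182 4.065 -2.508
v 1.379 3.425 -1.188
v 2.588 3.838 -2.941
v 3.046 3.795 -3.656
v 4.23 3.719 -2.893
v 3.772 3.762 -2.179
v 3.007 4.26 -3.549
v 4.19 4.184 -2.786
v 2.835 4.591 -3.249
v 4.018 4.515 -2.486
v 2.584 4.683 -2.851
v 3.768 4.607 -2.088
v 2.335 4.507 -2.482
v 3.519 4.431 -1.719
v 2.166 4.118 -2.259
v 3.35 4.042 -1.496
v 2.131 3.641 -2.252
v 3.315 3.565 -1.49
v 2.242 3.226 -2.465
v 3.425 3.15 -1.702
v 2.462 3.005 -2.828
v 3.645 2.929 -2.066
v 2.722 3.049 -3.228
v 3.906 2.973 -2.465
v 2.94 3.343 -3.536
v 4.123 3.267 -2.774
f 1 12 6
f 1 6 2
f 1 2 8
f 1 8 11
f 1 11 12
f 2 6 10
f 6 12 5
f 12 11 3
f 11 8 7
f 8 2 9
f 4 10 5
f 4 5 3
f 4 3 7
f 4 7 9
f 4 9 10
f 5 10 6
f 3 5 12
f 7 3 11
f 9 7 8
f 10 9 2
f 14 16 13
f 17 14 13
f 13 16 15
f 15 17 13
f 14 20 16
f 18 14 17
f 18 20 14
f 16 20 15
f 19 17 15
f 15 20 19
f 19 18 17
f 20 18 19
f 22 21 25
f 22 25 23
f 23 25 26
f 23 26 24
f 25 21 27
f 25 27 26
f 26 27 28
f 26 28 24
f 27 21 29
f 27 29 28
f 28 29 30
f 28 30 24
f 29 21 31
f 29 31 30
f 30 31 32
f 30 32 24
f 31 21 33
f 31 33 32
f 32 33 34
f 32 34 24
f 33 21 35
f 33 35 34
f 34 35 36
f 34 36 24
f 35 21 37
f 35 37 36
f 36 37 38
f 36 38 24
f 37 21 39
f 37 39 38
f 38 39 40
f 38 40 24
f 39 21 41
f 39 41 40
f 40 41 42
f 40 42 24
f 41 21 43
f 41 43 42
f 42 43 44
f 42 44 24
f 43 21 45
f 43 45 44
f 44 45 46
f 44 46 24
f 45 21 47
f 45 47 46
f 46 47 48
f 46 48 24
f 47 21 49
f 47 49 48
f 48 49 50
f 48 50 24
f 49 21 51
f 49 51 50
f 50 51 52
f 50 52 24
f 51 21 53
f 51 53 52
f 52 53 54
f 52 54 24
f 53 21 22
f 53 22 54
f 54 22 23
f 54 23 24
f 56 55 59
f 56 59 57
f 57 59 60
f 57 60 58
f 59 55 61
f 59 61 60
f 60 61 62
f 60 62 58
f 61 55 63
f 61 63 62
f 62 63 64
f 62 64 58
f 63 55 65
f 63 65 64
f 64 65 66
f 64 66 58
f 65 55 67
f 65 67 66
f 66 67 68
f 66 68 58
f 67 55 69
f 67 69 68
f 68 69 70
f 68 70 58
f 69 55 71
f 69 71 70
f 70 71 72
f 70 72 58
f 71 55 73
f 71 73 72
f 72 73 74
f 72 74 58
f 73 55 75
f 73 75 74
f 74 75 76
f 74 76 58
f 75 55 77
f 75 77 76
f 76 77 78
f 76 78 58
f 77 55 56
f 77 56 78
f 78 56 57
f 78 57 58



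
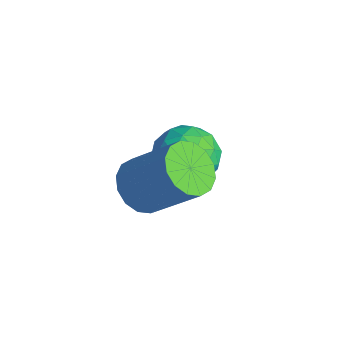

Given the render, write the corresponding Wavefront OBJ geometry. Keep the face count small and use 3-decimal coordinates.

v 0.953 -1.774 2.209
v 1.423 -2.549 2.291
v 2.597 -1.681 3.773
v 2.127 -0.906 3.691
v 1.653 -2.301 1.963
v 2.827 -1.433 3.445
v 1.695 -1.912 1.702
v 2.87 -1.044 3.183
v 1.539 -1.486 1.576
v 2.713 -0.618 3.057
v 1.226 -1.137 1.62
v 2.4 -0.269 3.101
v 0.839 -0.958 1.822
v 2.013 -0.091 3.303
v 0.483 -0.999 2.127
v 1.657 -0.131 3.609
v 0.253 -1.247 2.455
v 1.427 -0.379 3.937
v 0.21 -1.636 2.717
v 1.385 -0.768 4.198
v 0.367 -2.062 2.843
v 1.541 -1.194 4.324
v 0.68 -2.411 2.799
v 1.854 -1.543 4.28
v 1.067 -2.589 2.597
v 2.241 -1.722 4.078
v -0.495 1.305 -0.176
v 0.057 0.38 0.065
v -1.557 1.04 1.235
v -1.005 0.115 1.476
v -0.515 1.097 1.598
v 0.141 1.261 0.725
v -1.641 0.159 0.575
v -0.985 0.323 -0.298
v -0.651 -0.328 0.529
v 0.044 0.251 1.161
v -1.544 1.169 0.139
v -0.849 1.748 0.771
v -0.126 0.866 -0.18
v -1.374 0.554 1.48
v -1.086 1.131 1.551
v -0.762 0.587 1.693
v -0.077 1.384 0.208
v 0.248 0.84 0.35
v -0.088 1.261 1.251
v -1.748 0.58 0.95
v -1.423 0.036 1.092
v -0.738 0.833 -0.393
v -0.414 0.289 -0.251
v -1.412 0.159 0.049
v -0.218 -0.094 0.235
v -0.842 -0.25 1.065
v -1.216 -0.224 0.535
v -0.83 -0.128 0.022
v 0.191 0.246 0.606
v -0.433 0.09 1.436
v -0.145 0.668 1.507
v 0.24 0.764 0.994
v -0.225 -0.17 0.879
v -1.067 1.33 -0.136
v -1.691 1.174 0.694
v -1.74 0.656 0.306
v -1.355 0.752 -0.207
v -0.658 1.67 0.235
v -1.282 1.514 1.065
v -0.67 1.548 1.278
v -0.284 1.644 0.765
v -1.275 1.59 0.421
f 2 1 5
f 2 5 3
f 3 5 6
f 3 6 4
f 5 1 7
f 5 7 6
f 6 7 8
f 6 8 4
f 7 1 9
f 7 9 8
f 8 9 10
f 8 10 4
f 9 1 11
f 9 11 10
f 10 11 12
f 10 12 4
f 11 1 13
f 11 13 12
f 12 13 14
f 12 14 4
f 13 1 15
f 13 15 14
f 14 15 16
f 14 16 4
f 15 1 17
f 15 17 16
f 16 17 18
f 16 18 4
f 17 1 19
f 17 19 18
f 18 19 20
f 18 20 4
f 19 1 21
f 19 21 20
f 20 21 22
f 20 22 4
f 21 1 23
f 21 23 22
f 22 23 24
f 22 24 4
f 23 1 25
f 23 25 24
f 24 25 26
f 24 26 4
f 25 1 2
f 25 2 26
f 26 2 3
f 26 3 4
f 27 64 43
f 64 38 67
f 43 67 32
f 64 67 43
f 27 43 39
f 43 32 44
f 39 44 28
f 43 44 39
f 27 39 48
f 39 28 49
f 48 49 34
f 39 49 48
f 27 48 60
f 48 34 63
f 60 63 37
f 48 63 60
f 27 60 64
f 60 37 68
f 64 68 38
f 60 68 64
f 28 44 55
f 44 32 58
f 55 58 36
f 44 58 55
f 32 67 45
f 67 38 66
f 45 66 31
f 67 66 45
f 38 68 65
f 68 37 61
f 65 61 29
f 68 61 65
f 37 63 62
f 63 34 50
f 62 50 33
f 63 50 62
f 34 49 54
f 49 28 51
f 54 51 35
f 49 51 54
f 30 56 42
f 56 36 57
f 42 57 31
f 56 57 42
f 30 42 40
f 42 31 41
f 40 41 29
f 42 41 40
f 30 40 47
f 40 29 46
f 47 46 33
f 40 46 47
f 30 47 52
f 47 33 53
f 52 53 35
f 47 53 52
f 30 52 56
f 52 35 59
f 56 59 36
f 52 59 56
f 31 57 45
f 57 36 58
f 45 58 32
f 57 58 45
f 29 41 65
f 41 31 66
f 65 66 38
f 41 66 65
f 33 46 62
f 46 29 61
f 62 61 37
f 46 61 62
f 35 53 54
f 53 33 50
f 54 50 34
f 53 50 54
f 36 59 55
f 59 35 51
f 55 51 28
f 59 51 55



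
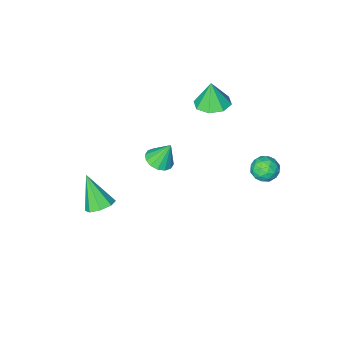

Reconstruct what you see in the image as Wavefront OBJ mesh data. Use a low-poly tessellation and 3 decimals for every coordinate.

v 3.273 -2.163 -2.881
v 4.105 -1.881 -2.736
v 3.407 -3.457 -1.119
v 3.641 -1.496 -2.419
v 2.961 -1.503 -2.372
v 2.464 -1.895 -2.623
v 2.442 -2.445 -3.025
v 2.906 -2.829 -3.343
v 3.586 -2.823 -3.389
v 4.082 -2.43 -3.138
v -3.858 -2.142 2.804
v -3.132 -1.38 2.93
v -3.882 -2.378 4.376
v -3.89 -1.094 2.961
v -4.63 -1.421 2.901
v -4.917 -2.171 2.783
v -4.584 -2.903 2.678
v -3.826 -3.189 2.647
v -3.086 -2.862 2.707
v -2.799 -2.112 2.825
v -4.368 3.737 1.67
v -3.736 3.75 1.099
v -4.024 2.45 2.021
v -3.392 2.463 1.45
v -3.345 2.947 2.148
v -3.557 3.743 1.932
v -4.203 2.457 1.188
v -4.415 3.253 0.972
v -3.634 2.959 0.801
v -3.104 3.262 1.395
v -4.656 2.938 1.725
v -4.126 3.241 2.319
v -4.082 3.857 1.354
v -3.678 2.343 1.766
v -3.65 2.628 2.177
v -3.279 2.636 1.841
v -3.977 3.853 1.843
v -3.606 3.86 1.508
v -3.376 3.388 2.124
v -4.154 2.34 1.612
v -3.783 2.347 1.277
v -4.481 3.564 1.279
v -4.11 3.572 0.943
v -4.384 2.812 0.996
v -3.651 3.399 0.843
v -3.449 2.643 1.049
v -3.925 2.639 0.895
v -4.05 3.107 0.768
v -3.339 3.578 1.192
v -3.137 2.821 1.398
v -3.109 3.106 1.809
v -3.234 3.573 1.681
v -3.279 3.113 1.017
v -4.623 3.379 1.722
v -4.421 2.622 1.928
v -4.526 2.627 1.439
v -4.651 3.094 1.311
v -4.311 3.557 2.071
v -4.109 2.801 2.277
v -3.71 3.093 2.352
v -3.835 3.561 2.225
v -4.481 3.087 2.103
v -1.293 -3.569 -2.441
v -0.752 -2.874 -2.44
v -1.807 -3.171 -0.979
v -1.142 -2.721 -2.619
v -1.572 -2.794 -2.75
v -1.927 -3.076 -2.799
v -2.112 -3.489 -2.751
v -2.078 -3.924 -2.621
v -1.833 -4.264 -2.442
v -1.443 -4.418 -2.263
v -1.013 -4.344 -2.131
v -0.658 -4.063 -2.083
v -0.473 -3.649 -2.13
v -0.508 -3.214 -2.261
f 2 1 4
f 2 4 3
f 4 1 5
f 4 5 3
f 5 1 6
f 5 6 3
f 6 1 7
f 6 7 3
f 7 1 8
f 7 8 3
f 8 1 9
f 8 9 3
f 9 1 10
f 9 10 3
f 10 1 2
f 10 2 3
f 12 11 14
f 12 14 13
f 14 11 15
f 14 15 13
f 15 11 16
f 15 16 13
f 16 11 17
f 16 17 13
f 17 11 18
f 17 18 13
f 18 11 19
f 18 19 13
f 19 11 20
f 19 20 13
f 20 11 12
f 20 12 13
f 21 58 37
f 58 32 61
f 37 61 26
f 58 61 37
f 21 37 33
f 37 26 38
f 33 38 22
f 37 38 33
f 21 33 42
f 33 22 43
f 42 43 28
f 33 43 42
f 21 42 54
f 42 28 57
f 54 57 31
f 42 57 54
f 21 54 58
f 54 31 62
f 58 62 32
f 54 62 58
f 22 38 49
f 38 26 52
f 49 52 30
f 38 52 49
f 26 61 39
f 61 32 60
f 39 60 25
f 61 60 39
f 32 62 59
f 62 31 55
f 59 55 23
f 62 55 59
f 31 57 56
f 57 28 44
f 56 44 27
f 57 44 56
f 28 43 48
f 43 22 45
f 48 45 29
f 43 45 48
f 24 50 36
f 50 30 51
f 36 51 25
f 50 51 36
f 24 36 34
f 36 25 35
f 34 35 23
f 36 35 34
f 24 34 41
f 34 23 40
f 41 40 27
f 34 40 41
f 24 41 46
f 41 27 47
f 46 47 29
f 41 47 46
f 24 46 50
f 46 29 53
f 50 53 30
f 46 53 50
f 25 51 39
f 51 30 52
f 39 52 26
f 51 52 39
f 23 35 59
f 35 25 60
f 59 60 32
f 35 60 59
f 27 40 56
f 40 23 55
f 56 55 31
f 40 55 56
f 29 47 48
f 47 27 44
f 48 44 28
f 47 44 48
f 30 53 49
f 53 29 45
f 49 45 22
f 53 45 49
f 64 63 66
f 64 66 65
f 66 63 67
f 66 67 65
f 67 63 68
f 67 68 65
f 68 63 69
f 68 69 65
f 69 63 70
f 69 70 65
f 70 63 71
f 70 71 65
f 71 63 72
f 71 72 65
f 72 63 73
f 72 73 65
f 73 63 74
f 73 74 65
f 74 63 75
f 74 75 65
f 75 63 76
f 75 76 65
f 76 63 64
f 76 64 65



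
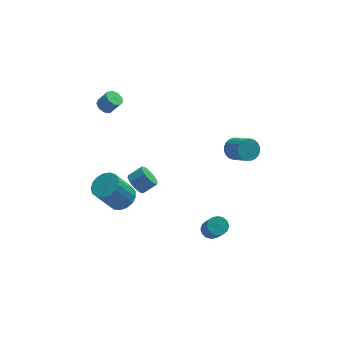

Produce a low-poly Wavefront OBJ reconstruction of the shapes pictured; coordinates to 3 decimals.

v 3.531 -0.154 0.051
v 4.083 -0.3 -0.466
v 4.661 -1.432 0.473
v 4.109 -1.286 0.989
v 4.216 -0.091 -0.296
v 4.794 -1.223 0.643
v 4.244 0.108 -0.073
v 4.822 -1.024 0.866
v 4.164 0.268 0.169
v 4.742 -0.864 1.108
v 3.988 0.363 0.393
v 4.566 -0.769 1.331
v 3.742 0.38 0.564
v 4.32 -0.752 1.503
v 3.464 0.315 0.658
v 4.042 -0.817 1.596
v 3.196 0.179 0.659
v 3.774 -0.953 1.597
v 2.979 -0.008 0.567
v 3.557 -1.14 1.506
v 2.846 -0.217 0.397
v 3.424 -1.349 1.336
v 2.818 -0.416 0.174
v 3.396 -1.548 1.113
v 2.898 -0.576 -0.068
v 3.476 -1.708 0.871
v 3.074 -0.671 -0.291
v 3.652 -1.803 0.647
v 3.32 -0.688 -0.463
v 3.898 -1.82 0.476
v 3.598 -0.623 -0.556
v 4.176 -1.755 0.382
v 3.866 -0.487 -0.557
v 4.444 -1.619 0.381
v -3.801 2.616 2.807
v -3.343 2.432 2.466
v -2.781 2.26 3.312
v -3.239 2.444 3.653
v -3.316 2.836 2.53
v -2.755 2.664 3.376
v -3.516 3.137 2.724
v -2.954 2.966 3.57
v -3.849 3.195 2.957
v -3.288 3.023 3.803
v -4.16 2.981 3.119
v -3.598 2.81 3.965
v -4.302 2.597 3.136
v -3.741 2.425 3.982
v -4.21 2.221 2.998
v -3.649 2.049 3.845
v -3.927 2.03 2.771
v -3.365 1.858 3.618
v -3.584 2.113 2.561
v -3.023 1.941 3.407
v 1.586 -3.05 -4.697
v 2.225 -3.095 -4.808
v 2.412 -4.135 -3.314
v 1.774 -4.09 -3.203
v 2.19 -2.822 -4.614
v 2.377 -3.862 -3.12
v 1.992 -2.611 -4.442
v 2.179 -3.651 -2.948
v 1.686 -2.517 -4.339
v 1.873 -3.557 -2.844
v 1.353 -2.566 -4.331
v 1.541 -3.606 -2.837
v 1.083 -2.745 -4.422
v 1.27 -3.785 -2.927
v 0.948 -3.005 -4.586
v 1.135 -4.045 -3.092
v 0.983 -3.278 -4.78
v 1.17 -4.318 -3.286
v 1.181 -3.489 -4.952
v 1.368 -4.529 -3.458
v 1.487 -3.583 -5.056
v 1.674 -4.623 -3.561
v 1.819 -3.534 -5.063
v 2.007 -4.574 -3.569
v 2.09 -3.355 -4.973
v 2.277 -4.395 -3.478
v -3.189 0.622 -4.479
v -2.423 0.168 -4.093
v -3.465 -0.096 -2.336
v -4.231 0.358 -2.721
v -2.354 0.614 -3.985
v -3.396 0.35 -2.227
v -2.476 1.062 -3.99
v -3.518 0.798 -2.233
v -2.762 1.409 -4.107
v -3.803 1.145 -2.35
v -3.145 1.576 -4.309
v -4.187 1.312 -2.552
v -3.538 1.524 -4.55
v -4.58 1.26 -2.793
v -3.852 1.266 -4.775
v -4.894 1.002 -3.017
v -4.013 0.86 -4.932
v -5.055 0.596 -3.174
v -3.986 0.399 -4.985
v -5.028 0.135 -3.227
v -3.776 -0.01 -4.922
v -4.818 -0.274 -3.164
v -3.432 -0.275 -4.757
v -4.474 -0.539 -3
v -3.032 -0.334 -4.529
v -4.074 -0.598 -2.772
v -2.668 -0.174 -4.289
v -3.71 -0.438 -2.532
v -2.674 -1.618 -0.864
v -2.311 -1.289 -1.432
v -1.463 -1.174 -0.824
v -1.826 -1.502 -0.256
v -2.529 -0.959 -1.191
v -1.681 -0.843 -0.583
v -2.802 -0.88 -0.825
v -1.954 -0.764 -0.217
v -3.027 -1.083 -0.474
v -2.178 -0.967 0.134
v -3.116 -1.49 -0.272
v -2.268 -1.375 0.336
v -3.037 -1.946 -0.296
v -2.189 -1.831 0.312
v -2.819 -2.277 -0.537
v -1.971 -2.161 0.071
v -2.546 -2.356 -0.903
v -1.698 -2.24 -0.295
v -2.322 -2.153 -1.254
v -1.473 -2.037 -0.646
v -2.232 -1.745 -1.456
v -1.384 -1.63 -0.848
f 2 1 5
f 2 5 3
f 3 5 6
f 3 6 4
f 5 1 7
f 5 7 6
f 6 7 8
f 6 8 4
f 7 1 9
f 7 9 8
f 8 9 10
f 8 10 4
f 9 1 11
f 9 11 10
f 10 11 12
f 10 12 4
f 11 1 13
f 11 13 12
f 12 13 14
f 12 14 4
f 13 1 15
f 13 15 14
f 14 15 16
f 14 16 4
f 15 1 17
f 15 17 16
f 16 17 18
f 16 18 4
f 17 1 19
f 17 19 18
f 18 19 20
f 18 20 4
f 19 1 21
f 19 21 20
f 20 21 22
f 20 22 4
f 21 1 23
f 21 23 22
f 22 23 24
f 22 24 4
f 23 1 25
f 23 25 24
f 24 25 26
f 24 26 4
f 25 1 27
f 25 27 26
f 26 27 28
f 26 28 4
f 27 1 29
f 27 29 28
f 28 29 30
f 28 30 4
f 29 1 31
f 29 31 30
f 30 31 32
f 30 32 4
f 31 1 33
f 31 33 32
f 32 33 34
f 32 34 4
f 33 1 2
f 33 2 34
f 34 2 3
f 34 3 4
f 36 35 39
f 36 39 37
f 37 39 40
f 37 40 38
f 39 35 41
f 39 41 40
f 40 41 42
f 40 42 38
f 41 35 43
f 41 43 42
f 42 43 44
f 42 44 38
f 43 35 45
f 43 45 44
f 44 45 46
f 44 46 38
f 45 35 47
f 45 47 46
f 46 47 48
f 46 48 38
f 47 35 49
f 47 49 48
f 48 49 50
f 48 50 38
f 49 35 51
f 49 51 50
f 50 51 52
f 50 52 38
f 51 35 53
f 51 53 52
f 52 53 54
f 52 54 38
f 53 35 36
f 53 36 54
f 54 36 37
f 54 37 38
f 56 55 59
f 56 59 57
f 57 59 60
f 57 60 58
f 59 55 61
f 59 61 60
f 60 61 62
f 60 62 58
f 61 55 63
f 61 63 62
f 62 63 64
f 62 64 58
f 63 55 65
f 63 65 64
f 64 65 66
f 64 66 58
f 65 55 67
f 65 67 66
f 66 67 68
f 66 68 58
f 67 55 69
f 67 69 68
f 68 69 70
f 68 70 58
f 69 55 71
f 69 71 70
f 70 71 72
f 70 72 58
f 71 55 73
f 71 73 72
f 72 73 74
f 72 74 58
f 73 55 75
f 73 75 74
f 74 75 76
f 74 76 58
f 75 55 77
f 75 77 76
f 76 77 78
f 76 78 58
f 77 55 79
f 77 79 78
f 78 79 80
f 78 80 58
f 79 55 56
f 79 56 80
f 80 56 57
f 80 57 58
f 82 81 85
f 82 85 83
f 83 85 86
f 83 86 84
f 85 81 87
f 85 87 86
f 86 87 88
f 86 88 84
f 87 81 89
f 87 89 88
f 88 89 90
f 88 90 84
f 89 81 91
f 89 91 90
f 90 91 92
f 90 92 84
f 91 81 93
f 91 93 92
f 92 93 94
f 92 94 84
f 93 81 95
f 93 95 94
f 94 95 96
f 94 96 84
f 95 81 97
f 95 97 96
f 96 97 98
f 96 98 84
f 97 81 99
f 97 99 98
f 98 99 100
f 98 100 84
f 99 81 101
f 99 101 100
f 100 101 102
f 100 102 84
f 101 81 103
f 101 103 102
f 102 103 104
f 102 104 84
f 103 81 105
f 103 105 104
f 104 105 106
f 104 106 84
f 105 81 107
f 105 107 106
f 106 107 108
f 106 108 84
f 107 81 82
f 107 82 108
f 108 82 83
f 108 83 84
f 110 109 113
f 110 113 111
f 111 113 114
f 111 114 112
f 113 109 115
f 113 115 114
f 114 115 116
f 114 116 112
f 115 109 117
f 115 117 116
f 116 117 118
f 116 118 112
f 117 109 119
f 117 119 118
f 118 119 120
f 118 120 112
f 119 109 121
f 119 121 120
f 120 121 122
f 120 122 112
f 121 109 123
f 121 123 122
f 122 123 124
f 122 124 112
f 123 109 125
f 123 125 124
f 124 125 126
f 124 126 112
f 125 109 127
f 125 127 126
f 126 127 128
f 126 128 112
f 127 109 129
f 127 129 128
f 128 129 130
f 128 130 112
f 129 109 110
f 129 110 130
f 130 110 111
f 130 111 112



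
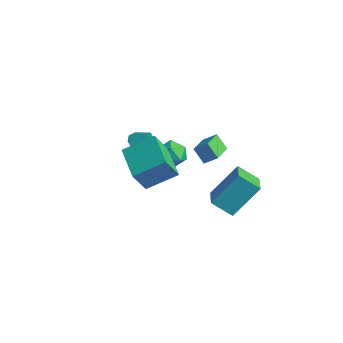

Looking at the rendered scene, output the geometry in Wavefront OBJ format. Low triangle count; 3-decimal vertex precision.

v -1.584 -2.82 -0.662
v -1.61 -3.608 0.708
v -0.791 -1.368 0.188
v -0.817 -2.155 1.557
v 0.297 -3.605 -1.077
v 0.271 -4.392 0.292
v 1.09 -2.152 -0.228
v 1.064 -2.94 1.142
v -3.239 -1.058 -1.068
v -2.593 -0.691 -1.44
v -2.821 -0.822 -0.112
v -2.957 -0.337 -1.369
v -3.428 -0.258 -1.183
v -3.827 -0.484 -0.953
v -4.001 -0.93 -0.767
v -3.884 -1.424 -0.697
v -3.52 -1.778 -0.768
v -3.049 -1.858 -0.954
v -2.65 -1.631 -1.184
v -2.476 -1.186 -1.369
v -0.241 0.497 0.28
v 0.265 0.968 0.776
v 0.397 0.637 -0.503
v 0.902 1.108 -0.008
v 0.538 -0.768 0.688
v 1.043 -0.297 1.183
v 1.175 -0.628 -0.096
v 1.681 -0.157 0.4
v -2.353 0.233 -2.489
v -1.568 0.526 -2.122
v -2.572 -0.646 -1.318
v -1.787 -0.353 -0.951
v -2.501 0.215 -1.016
v -2.366 0.758 -1.74
v -1.774 -0.878 -1.7
v -1.639 -0.335 -2.424
v -1.21 -0.161 -1.635
v -1.659 0.515 -1.212
v -2.481 -0.635 -2.228
v -2.93 0.041 -1.805
v 1.938 -0.831 -1.788
v 2.381 0.545 -0.143
v 2.799 -0.16 -2.582
v 3.243 1.216 -0.936
v 3.037 -1.716 -1.344
v 3.481 -0.34 0.302
v 3.899 -1.045 -2.137
v 4.342 0.331 -0.492
f 2 4 1
f 5 2 1
f 1 4 3
f 3 5 1
f 2 8 4
f 6 2 5
f 6 8 2
f 4 8 3
f 7 5 3
f 3 8 7
f 7 6 5
f 8 6 7
f 10 9 12
f 10 12 11
f 12 9 13
f 12 13 11
f 13 9 14
f 13 14 11
f 14 9 15
f 14 15 11
f 15 9 16
f 15 16 11
f 16 9 17
f 16 17 11
f 17 9 18
f 17 18 11
f 18 9 19
f 18 19 11
f 19 9 20
f 19 20 11
f 20 9 10
f 20 10 11
f 22 24 21
f 25 22 21
f 21 24 23
f 23 25 21
f 22 28 24
f 26 22 25
f 26 28 22
f 24 28 23
f 27 25 23
f 23 28 27
f 27 26 25
f 28 26 27
f 29 40 34
f 29 34 30
f 29 30 36
f 29 36 39
f 29 39 40
f 30 34 38
f 34 40 33
f 40 39 31
f 39 36 35
f 36 30 37
f 32 38 33
f 32 33 31
f 32 31 35
f 32 35 37
f 32 37 38
f 33 38 34
f 31 33 40
f 35 31 39
f 37 35 36
f 38 37 30
f 42 44 41
f 45 42 41
f 41 44 43
f 43 45 41
f 42 48 44
f 46 42 45
f 46 48 42
f 44 48 43
f 47 45 43
f 43 48 47
f 47 46 45
f 48 46 47



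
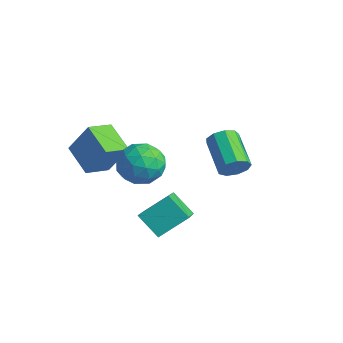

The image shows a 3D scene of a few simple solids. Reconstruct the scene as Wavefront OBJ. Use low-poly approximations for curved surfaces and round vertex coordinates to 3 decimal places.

v 2.483 -1.555 1.301
v 3.643 -2.678 2.263
v 2.903 -0.364 2.182
v 4.064 -1.487 3.145
v 3.456 -1.273 0.455
v 4.617 -2.396 1.418
v 3.877 -0.082 1.337
v 5.037 -1.205 2.299
v 2.705 2.94 2.113
v 3.096 3.295 2.617
v 1.527 3.874 3.431
v 1.135 3.52 2.927
v 3.006 3.595 2.229
v 1.437 4.174 3.042
v 2.775 3.589 1.787
v 1.205 4.169 2.6
v 2.511 3.28 1.497
v 0.941 3.859 2.31
v 2.337 2.812 1.496
v 0.768 3.391 2.309
v 2.336 2.404 1.784
v 0.766 2.983 2.597
v 2.507 2.247 2.226
v 0.938 2.826 3.039
v 2.771 2.414 2.615
v 1.201 2.994 3.428
v 3.003 2.828 2.77
v 1.434 3.407 3.583
v -0.346 -2.406 2.385
v -1.775 -2.278 3.071
v -0.412 -1.222 2.025
v -1.841 -1.093 2.711
v 0.421 -1.907 3.889
v -1.008 -1.778 4.575
v 0.355 -0.722 3.529
v -1.074 -0.594 4.215
v 1.735 -0.264 2.353
v 2.23 -0.608 3.278
v 0.17 -0.872 2.962
v 0.665 -1.216 3.887
v 0.556 -0.136 3.688
v 1.523 0.24 3.312
v 0.877 -1.72 2.928
v 1.844 -1.344 2.552
v 1.699 -1.508 3.634
v 1.501 -0.529 4.104
v 0.899 -0.951 2.136
v 0.701 0.028 2.606
v 2.12 -0.382 2.762
v 0.28 -1.098 3.478
v 0.216 -0.463 3.361
v 0.507 -0.665 3.905
v 1.705 0.116 2.782
v 1.995 -0.086 3.325
v 1.012 0.191 3.567
v 0.405 -1.394 2.915
v 0.695 -1.596 3.458
v 1.893 -0.815 2.335
v 2.184 -1.017 2.879
v 1.388 -1.671 2.673
v 2.098 -1.114 3.515
v 1.178 -1.471 3.873
v 1.303 -1.768 3.309
v 1.872 -1.547 3.088
v 1.982 -0.538 3.791
v 1.062 -0.896 4.149
v 0.998 -0.261 4.032
v 1.567 -0.039 3.811
v 1.67 -1.067 4
v 1.338 -0.584 2.091
v 0.418 -0.942 2.449
v 0.833 -1.441 2.429
v 1.402 -1.219 2.208
v 1.222 -0.009 2.367
v 0.302 -0.366 2.725
v 0.528 0.067 3.152
v 1.097 0.288 2.931
v 0.73 -0.413 2.24
f 2 4 1
f 5 2 1
f 1 4 3
f 3 5 1
f 2 8 4
f 6 2 5
f 6 8 2
f 4 8 3
f 7 5 3
f 3 8 7
f 7 6 5
f 8 6 7
f 10 9 13
f 10 13 11
f 11 13 14
f 11 14 12
f 13 9 15
f 13 15 14
f 14 15 16
f 14 16 12
f 15 9 17
f 15 17 16
f 16 17 18
f 16 18 12
f 17 9 19
f 17 19 18
f 18 19 20
f 18 20 12
f 19 9 21
f 19 21 20
f 20 21 22
f 20 22 12
f 21 9 23
f 21 23 22
f 22 23 24
f 22 24 12
f 23 9 25
f 23 25 24
f 24 25 26
f 24 26 12
f 25 9 27
f 25 27 26
f 26 27 28
f 26 28 12
f 27 9 10
f 27 10 28
f 28 10 11
f 28 11 12
f 30 32 29
f 33 30 29
f 29 32 31
f 31 33 29
f 30 36 32
f 34 30 33
f 34 36 30
f 32 36 31
f 35 33 31
f 31 36 35
f 35 34 33
f 36 34 35
f 37 74 53
f 74 48 77
f 53 77 42
f 74 77 53
f 37 53 49
f 53 42 54
f 49 54 38
f 53 54 49
f 37 49 58
f 49 38 59
f 58 59 44
f 49 59 58
f 37 58 70
f 58 44 73
f 70 73 47
f 58 73 70
f 37 70 74
f 70 47 78
f 74 78 48
f 70 78 74
f 38 54 65
f 54 42 68
f 65 68 46
f 54 68 65
f 42 77 55
f 77 48 76
f 55 76 41
f 77 76 55
f 48 78 75
f 78 47 71
f 75 71 39
f 78 71 75
f 47 73 72
f 73 44 60
f 72 60 43
f 73 60 72
f 44 59 64
f 59 38 61
f 64 61 45
f 59 61 64
f 40 66 52
f 66 46 67
f 52 67 41
f 66 67 52
f 40 52 50
f 52 41 51
f 50 51 39
f 52 51 50
f 40 50 57
f 50 39 56
f 57 56 43
f 50 56 57
f 40 57 62
f 57 43 63
f 62 63 45
f 57 63 62
f 40 62 66
f 62 45 69
f 66 69 46
f 62 69 66
f 41 67 55
f 67 46 68
f 55 68 42
f 67 68 55
f 39 51 75
f 51 41 76
f 75 76 48
f 51 76 75
f 43 56 72
f 56 39 71
f 72 71 47
f 56 71 72
f 45 63 64
f 63 43 60
f 64 60 44
f 63 60 64
f 46 69 65
f 69 45 61
f 65 61 38
f 69 61 65



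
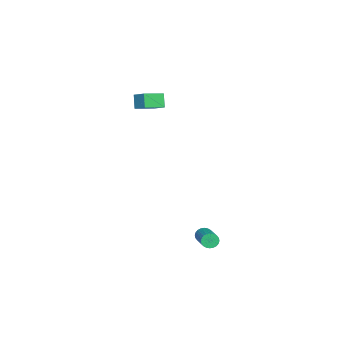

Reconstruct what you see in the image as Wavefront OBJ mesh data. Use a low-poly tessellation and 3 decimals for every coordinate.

v 2.73 2.602 -3.827
v 2.955 2.429 -4.251
v 4.474 3.045 -3.697
v 4.25 3.218 -3.273
v 2.901 2.612 -4.307
v 4.421 3.228 -3.754
v 2.822 2.794 -4.29
v 4.341 3.409 -3.737
v 2.728 2.946 -4.203
v 4.247 3.562 -3.65
v 2.635 3.046 -4.059
v 4.154 3.662 -3.505
v 2.556 3.079 -3.879
v 4.075 3.694 -3.325
v 2.504 3.039 -3.691
v 4.023 3.654 -3.138
v 2.486 2.932 -3.524
v 4.006 3.548 -2.971
v 2.506 2.775 -3.403
v 4.025 3.391 -2.849
v 2.559 2.592 -3.346
v 4.079 3.208 -2.793
v 2.639 2.411 -3.363
v 4.158 3.026 -2.81
v 2.733 2.258 -3.45
v 4.252 2.874 -2.897
v 2.826 2.158 -3.595
v 4.345 2.774 -3.041
v 2.905 2.126 -3.775
v 4.424 2.741 -3.221
v 2.957 2.166 -3.962
v 4.476 2.781 -3.409
v 2.974 2.272 -4.129
v 4.494 2.888 -3.576
v -3.512 -2.612 2.464
v -4.005 -2.765 3.344
v -4.453 -1.639 2.106
v -4.946 -1.792 2.986
v -2.934 -1.888 2.914
v -3.427 -2.041 3.794
v -3.875 -0.915 2.556
v -4.368 -1.068 3.436
f 2 1 5
f 2 5 3
f 3 5 6
f 3 6 4
f 5 1 7
f 5 7 6
f 6 7 8
f 6 8 4
f 7 1 9
f 7 9 8
f 8 9 10
f 8 10 4
f 9 1 11
f 9 11 10
f 10 11 12
f 10 12 4
f 11 1 13
f 11 13 12
f 12 13 14
f 12 14 4
f 13 1 15
f 13 15 14
f 14 15 16
f 14 16 4
f 15 1 17
f 15 17 16
f 16 17 18
f 16 18 4
f 17 1 19
f 17 19 18
f 18 19 20
f 18 20 4
f 19 1 21
f 19 21 20
f 20 21 22
f 20 22 4
f 21 1 23
f 21 23 22
f 22 23 24
f 22 24 4
f 23 1 25
f 23 25 24
f 24 25 26
f 24 26 4
f 25 1 27
f 25 27 26
f 26 27 28
f 26 28 4
f 27 1 29
f 27 29 28
f 28 29 30
f 28 30 4
f 29 1 31
f 29 31 30
f 30 31 32
f 30 32 4
f 31 1 33
f 31 33 32
f 32 33 34
f 32 34 4
f 33 1 2
f 33 2 34
f 34 2 3
f 34 3 4
f 36 38 35
f 39 36 35
f 35 38 37
f 37 39 35
f 36 42 38
f 40 36 39
f 40 42 36
f 38 42 37
f 41 39 37
f 37 42 41
f 41 40 39
f 42 40 41



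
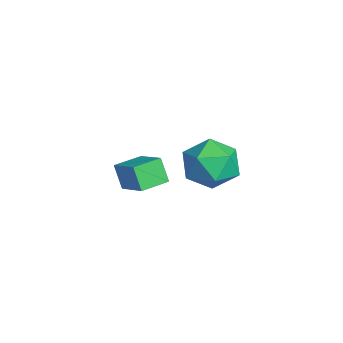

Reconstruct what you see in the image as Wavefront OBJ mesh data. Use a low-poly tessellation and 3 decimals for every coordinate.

v 4.351 -1.723 -0.12
v 4.829 -2.374 -0.992
v 2.591 -2.146 -0.768
v 3.069 -2.797 -1.64
v 3.144 -3.167 -0.514
v 4.231 -2.905 -0.113
v 3.189 -1.615 -1.647
v 4.276 -1.353 -1.246
v 4.11 -2.306 -1.936
v 4.083 -3.266 -1.235
v 3.337 -1.254 -0.525
v 3.31 -2.214 0.176
v -0.38 -4.707 -4.855
v -0.872 -4.913 -3.825
v -0.851 -3.55 -4.85
v -1.343 -3.755 -3.82
v 0.863 -4.205 -4.16
v 0.371 -4.41 -3.13
v 0.392 -3.047 -4.155
v -0.1 -3.253 -3.125
f 1 12 6
f 1 6 2
f 1 2 8
f 1 8 11
f 1 11 12
f 2 6 10
f 6 12 5
f 12 11 3
f 11 8 7
f 8 2 9
f 4 10 5
f 4 5 3
f 4 3 7
f 4 7 9
f 4 9 10
f 5 10 6
f 3 5 12
f 7 3 11
f 9 7 8
f 10 9 2
f 14 16 13
f 17 14 13
f 13 16 15
f 15 17 13
f 14 20 16
f 18 14 17
f 18 20 14
f 16 20 15
f 19 17 15
f 15 20 19
f 19 18 17
f 20 18 19



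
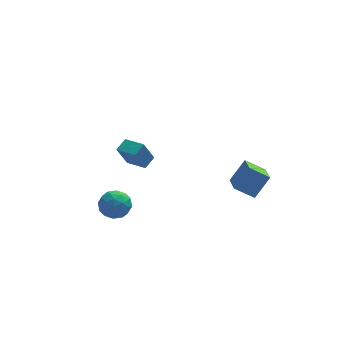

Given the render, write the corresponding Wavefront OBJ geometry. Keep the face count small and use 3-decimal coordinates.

v -2.441 3.648 -1.48
v -3.097 3.358 0.028
v -1.837 4.299 -1.092
v -2.492 4.009 0.416
v -1.468 2.611 -1.256
v -2.123 2.321 0.252
v -0.863 3.262 -0.868
v -1.519 2.972 0.64
v -4.255 -2.661 1.166
v -3.658 -2.231 0.459
v -4.142 -4.109 0.381
v -3.545 -3.679 -0.326
v -3.198 -3.808 0.625
v -3.268 -2.913 1.11
v -4.532 -3.427 -0.27
v -4.602 -2.532 0.215
v -3.829 -2.704 -0.428
v -3.005 -2.94 0.125
v -4.795 -3.4 0.715
v -3.971 -3.636 1.268
v -3.967 -2.319 0.881
v -3.833 -4.021 -0.041
v -3.63 -4.097 0.517
v -3.279 -3.844 0.102
v -3.738 -2.72 1.264
v -3.387 -2.467 0.849
v -3.116 -3.394 0.946
v -4.413 -3.873 -0.009
v -4.062 -3.62 -0.424
v -4.521 -2.496 0.738
v -4.17 -2.243 0.323
v -4.684 -2.946 -0.106
v -3.716 -2.345 -0.055
v -3.649 -3.195 -0.517
v -4.229 -3.047 -0.484
v -4.271 -2.522 -0.199
v -3.232 -2.483 0.27
v -3.165 -3.334 -0.192
v -2.962 -3.41 0.367
v -3.003 -2.884 0.652
v -3.332 -2.761 -0.252
v -4.635 -3.006 1.032
v -4.568 -3.857 0.57
v -4.797 -3.456 0.188
v -4.838 -2.93 0.473
v -4.151 -3.145 1.357
v -4.084 -3.995 0.895
v -3.529 -3.818 1.039
v -3.571 -3.293 1.324
v -4.468 -3.579 1.092
v 2.752 -3.725 1.532
v 3.684 -3.261 2.825
v 2.795 -2.079 0.91
v 3.727 -1.615 2.203
v 3.893 -4.025 0.817
v 4.825 -3.561 2.11
v 3.936 -2.379 0.195
v 4.868 -1.915 1.488
f 2 4 1
f 5 2 1
f 1 4 3
f 3 5 1
f 2 8 4
f 6 2 5
f 6 8 2
f 4 8 3
f 7 5 3
f 3 8 7
f 7 6 5
f 8 6 7
f 9 46 25
f 46 20 49
f 25 49 14
f 46 49 25
f 9 25 21
f 25 14 26
f 21 26 10
f 25 26 21
f 9 21 30
f 21 10 31
f 30 31 16
f 21 31 30
f 9 30 42
f 30 16 45
f 42 45 19
f 30 45 42
f 9 42 46
f 42 19 50
f 46 50 20
f 42 50 46
f 10 26 37
f 26 14 40
f 37 40 18
f 26 40 37
f 14 49 27
f 49 20 48
f 27 48 13
f 49 48 27
f 20 50 47
f 50 19 43
f 47 43 11
f 50 43 47
f 19 45 44
f 45 16 32
f 44 32 15
f 45 32 44
f 16 31 36
f 31 10 33
f 36 33 17
f 31 33 36
f 12 38 24
f 38 18 39
f 24 39 13
f 38 39 24
f 12 24 22
f 24 13 23
f 22 23 11
f 24 23 22
f 12 22 29
f 22 11 28
f 29 28 15
f 22 28 29
f 12 29 34
f 29 15 35
f 34 35 17
f 29 35 34
f 12 34 38
f 34 17 41
f 38 41 18
f 34 41 38
f 13 39 27
f 39 18 40
f 27 40 14
f 39 40 27
f 11 23 47
f 23 13 48
f 47 48 20
f 23 48 47
f 15 28 44
f 28 11 43
f 44 43 19
f 28 43 44
f 17 35 36
f 35 15 32
f 36 32 16
f 35 32 36
f 18 41 37
f 41 17 33
f 37 33 10
f 41 33 37
f 52 54 51
f 55 52 51
f 51 54 53
f 53 55 51
f 52 58 54
f 56 52 55
f 56 58 52
f 54 58 53
f 57 55 53
f 53 58 57
f 57 56 55
f 58 56 57

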